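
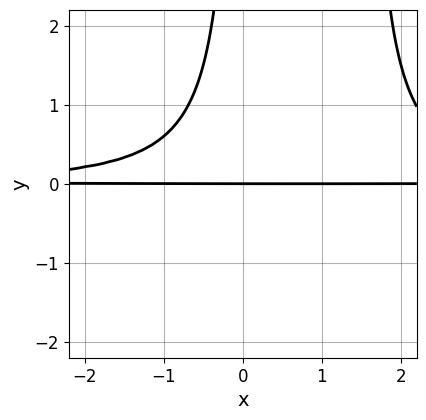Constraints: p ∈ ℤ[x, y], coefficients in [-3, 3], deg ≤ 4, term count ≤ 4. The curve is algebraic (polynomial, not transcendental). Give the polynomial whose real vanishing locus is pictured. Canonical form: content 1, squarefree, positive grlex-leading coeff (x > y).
First, the degree is 4 — a generic line meets the curve in up to 4 points.
Next, checking where it meets the axes: every point of the x-axis in the box is on the curve; it meets the y-axis at y = 0 (among the integer gridlines).
Finally, matching integer coefficients to the picture gives p.

2*x^2*y^2 - 3*x*y^2 - 3*y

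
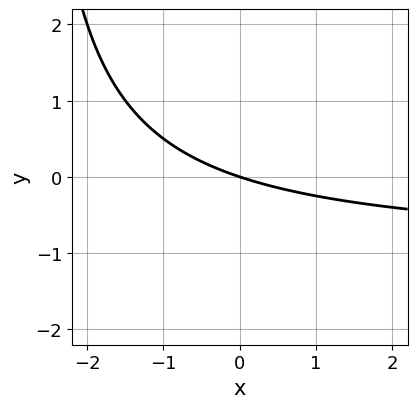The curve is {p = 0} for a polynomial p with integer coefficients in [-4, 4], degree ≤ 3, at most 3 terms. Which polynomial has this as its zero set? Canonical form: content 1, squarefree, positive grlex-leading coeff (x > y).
(a) The degree is 2 — the shape is more complex than any degree-1 curve.
(b) From the visible intercepts: it crosses the y-axis at the gridline y = 0; it meets the x-axis at x = 0 (among the integer gridlines).
(c) Assembling these constraints gives the stated polynomial.

x*y + x + 3*y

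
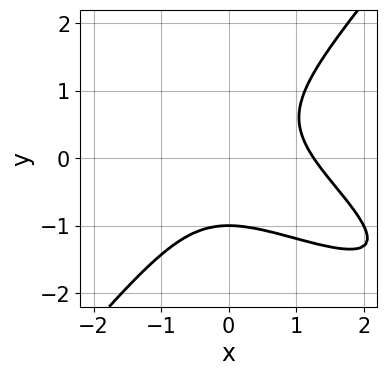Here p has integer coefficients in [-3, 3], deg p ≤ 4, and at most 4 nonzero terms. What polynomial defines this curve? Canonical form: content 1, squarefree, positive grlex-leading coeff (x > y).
x^3 + 2*x^2*y - 2*y^3 - 2

(a) Degree: a generic line meets the curve in up to 3 points, so deg p = 3.
(b) From the axis intercepts and sections: it meets the y-axis at y = -1 (among the integer gridlines).
(c) Matching integer coefficients to the picture gives p.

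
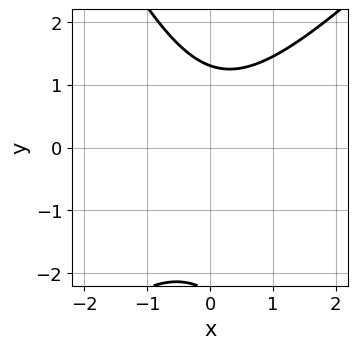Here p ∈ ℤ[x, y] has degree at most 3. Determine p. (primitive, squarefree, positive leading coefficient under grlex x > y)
1. Degree: the shape is more complex than any degree-1 curve, so deg p = 2.
2. Checking where it meets the axes: the curve avoids every integer x-axis point in the box.
3. Fitting integer coefficients to these (and the overall shape) gives p.

2*x^2 - x*y - y^2 - y + 3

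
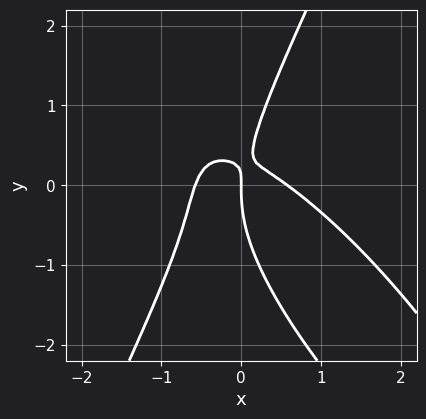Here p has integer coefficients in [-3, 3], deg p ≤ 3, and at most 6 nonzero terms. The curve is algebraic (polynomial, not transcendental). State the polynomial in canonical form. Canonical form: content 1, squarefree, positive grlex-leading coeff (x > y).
1. Degree: the shape is more complex than any degree-2 curve, so deg p = 3.
2. From the axis intercepts and sections: one x-axis crossing is at x = 0; it crosses the y-axis at the gridline y = 0.
3. The integer polynomial consistent with all of this is the stated p.

3*x^3 + 3*x^2*y - y^3 + 3*x*y - x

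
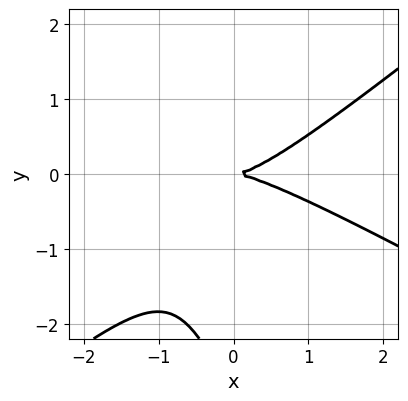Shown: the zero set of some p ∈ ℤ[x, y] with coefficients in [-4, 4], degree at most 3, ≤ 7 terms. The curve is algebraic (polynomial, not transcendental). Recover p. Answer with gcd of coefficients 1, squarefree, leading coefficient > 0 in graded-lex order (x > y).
(a) Degree: no degree-2 curve has this shape, so deg p = 3.
(b) Checking where it meets the axes: it meets the y-axis at y = 0 (among the integer gridlines); it crosses the x-axis at the gridline x = 0.
(c) Together with the visible shape, these determine p as stated.

x^3 + x^2*y - 2*x*y^2 - y^3 - 3*y^2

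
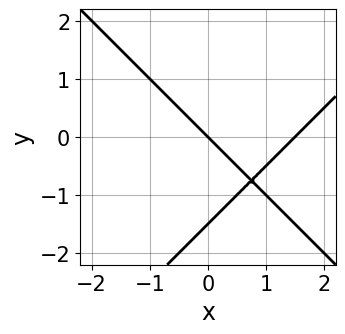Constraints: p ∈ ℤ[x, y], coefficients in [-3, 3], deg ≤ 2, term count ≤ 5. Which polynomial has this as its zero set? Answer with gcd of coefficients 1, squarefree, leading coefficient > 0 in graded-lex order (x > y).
2*x^2 - 2*y^2 - 3*x - 3*y

1. Degree: no degree-1 curve has this shape, so deg p = 2.
2. From the visible intercepts: it meets the y-axis at y = 0 (among the integer gridlines); it crosses the x-axis at the gridline x = 0.
3. Putting this together gives p.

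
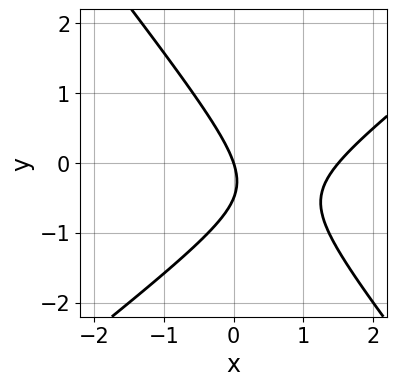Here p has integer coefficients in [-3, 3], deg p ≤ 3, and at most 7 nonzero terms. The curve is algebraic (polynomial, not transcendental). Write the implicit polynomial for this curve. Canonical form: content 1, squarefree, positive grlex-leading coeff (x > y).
(a) deg p = 2. A generic line meets the curve in up to 2 points.
(b) From the axis intercepts and sections: it crosses the x-axis at the gridline x = 0; it crosses the y-axis at the gridline y = 0.
(c) Putting this together gives p.

2*x^2 - x*y - 2*y^2 - 3*x - y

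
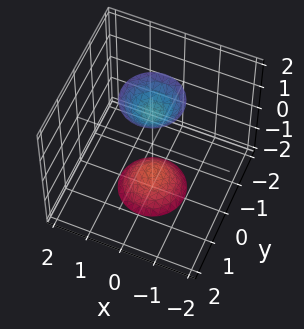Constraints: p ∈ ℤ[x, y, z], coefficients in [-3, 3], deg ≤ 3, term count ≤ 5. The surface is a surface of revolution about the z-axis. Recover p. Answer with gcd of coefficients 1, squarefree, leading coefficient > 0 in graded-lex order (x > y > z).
First, the picture has 2 separate pieces. They look like related sheets of one shape, so recover p as a whole.
Then, the degree is 2 — a generic line meets the surface in up to 2 points.
Then, symmetry: the z-axis is an axis of rotation, so x and y enter only as x² + y².
Next, checking where it meets the axes: the surface avoids every integer x-axis point in the box; it misses every integer gridline on the y-axis; a circular section at z = -2 has radius between 0 and 1.
Finally, these observations pin down the coefficients.

3*x^2 + 3*y^2 - z^2 + 2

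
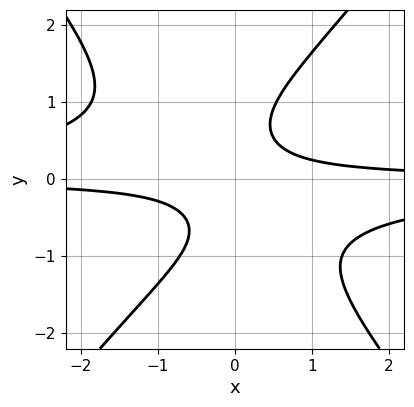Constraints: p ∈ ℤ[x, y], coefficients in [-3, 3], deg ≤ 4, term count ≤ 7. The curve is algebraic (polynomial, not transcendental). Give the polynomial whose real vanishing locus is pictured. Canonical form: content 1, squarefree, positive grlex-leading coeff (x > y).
3*x^2*y^2 - 2*y^4 + x*y^2 + 3*x*y - 1

Degree: the shape is more complex than any degree-3 curve, so deg p = 4.
From the visible intercepts: the curve avoids every integer y-axis point in the box; it misses every integer gridline on the x-axis.
Matching integer coefficients to the picture gives p.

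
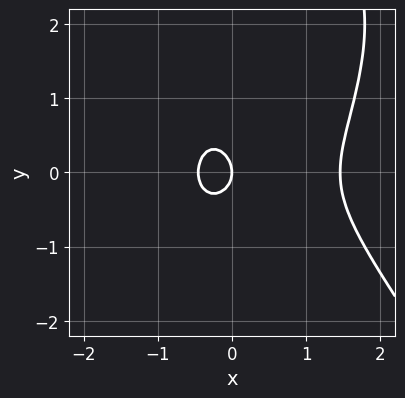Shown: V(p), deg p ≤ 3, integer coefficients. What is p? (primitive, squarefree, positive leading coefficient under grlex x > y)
3*x^3 + y^3 - 3*x^2 - 3*y^2 - 2*x

(a) Degree: no degree-2 curve has this shape, so deg p = 3.
(b) From the axis intercepts and sections: it meets the x-axis at x = 0 (among the integer gridlines); it crosses the y-axis at the gridline y = 0.
(c) Matching integer coefficients to the picture gives p.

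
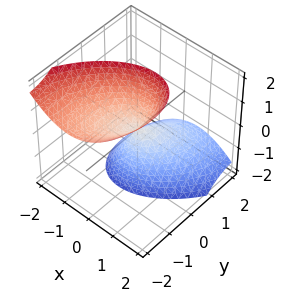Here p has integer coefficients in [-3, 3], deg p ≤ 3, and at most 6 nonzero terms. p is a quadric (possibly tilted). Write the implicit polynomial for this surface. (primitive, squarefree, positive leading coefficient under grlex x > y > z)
3*x^2 - 2*x*y + 2*y^2 + 3*y*z - z^2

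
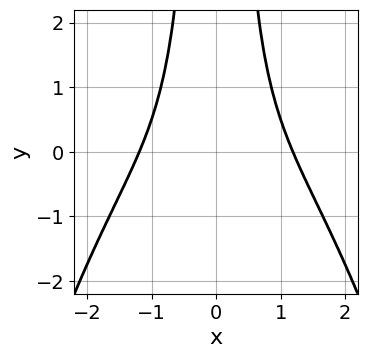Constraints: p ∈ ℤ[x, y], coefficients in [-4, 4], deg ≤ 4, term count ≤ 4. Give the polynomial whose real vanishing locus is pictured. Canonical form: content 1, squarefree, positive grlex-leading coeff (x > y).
1. deg p = 4.
2. Symmetries: mirror symmetry x ↦ −x ⇒ only even powers of x.
3. From the visible intercepts: it misses every integer gridline on the y-axis.
4. Matching integer coefficients to the picture gives p.

x^4 + 2*x^2*y - 2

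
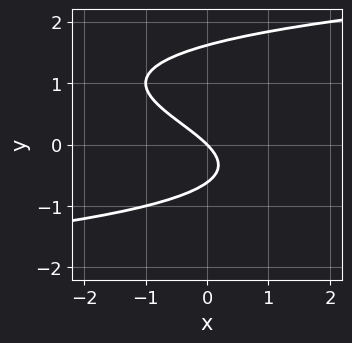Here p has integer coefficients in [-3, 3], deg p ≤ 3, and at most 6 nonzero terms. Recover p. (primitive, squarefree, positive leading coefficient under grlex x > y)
1. The degree is 3 — the shape is more complex than any degree-2 curve.
2. Reading off the gridlines: it meets the y-axis at y = 0 (among the integer gridlines); it meets the x-axis at x = 0 (among the integer gridlines).
3. Assembling these constraints gives the stated polynomial.

y^3 - y^2 - x - y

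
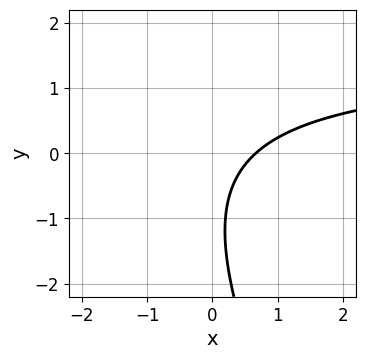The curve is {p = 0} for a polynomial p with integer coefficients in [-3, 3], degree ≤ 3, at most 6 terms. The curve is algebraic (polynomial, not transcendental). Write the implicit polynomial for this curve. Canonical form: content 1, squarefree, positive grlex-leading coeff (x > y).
1. Degree: a generic line meets the curve in up to 2 points, so deg p = 2.
2. From the axis intercepts and sections: the curve avoids every integer y-axis point in the box.
3. Solving for integer coefficients yields p as stated.

2*x*y + y^2 - 3*x + 2*y + 2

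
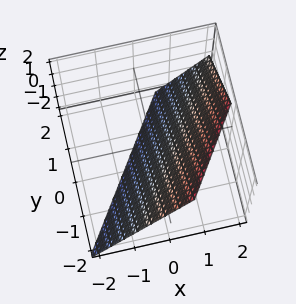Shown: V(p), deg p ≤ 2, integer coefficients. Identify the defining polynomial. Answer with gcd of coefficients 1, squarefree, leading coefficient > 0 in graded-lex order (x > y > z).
3*x - 2*y - 2*z - 2

1. deg p = 1. The surface is flat (a plane).
2. Observable constraints: one z-axis crossing is at z = -1; one y-axis crossing is at y = -1.
3. Matching integer coefficients to the picture gives p.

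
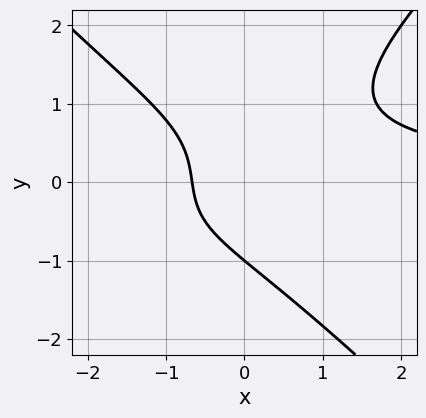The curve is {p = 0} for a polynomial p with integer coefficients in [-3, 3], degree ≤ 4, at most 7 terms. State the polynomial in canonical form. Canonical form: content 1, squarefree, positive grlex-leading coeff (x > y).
2*x^2*y - 2*y^3 + 2*x*y - 3*x - 2

(a) Degree: a generic line meets the curve in up to 3 points, so deg p = 3.
(b) Against the integer gridlines: it meets the y-axis at y = -1 (among the integer gridlines).
(c) Solving for integer coefficients yields p as stated.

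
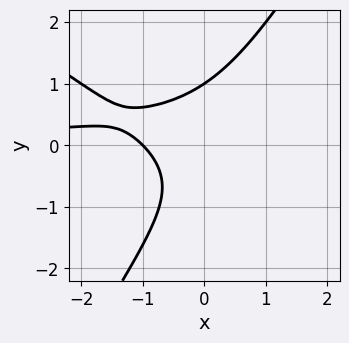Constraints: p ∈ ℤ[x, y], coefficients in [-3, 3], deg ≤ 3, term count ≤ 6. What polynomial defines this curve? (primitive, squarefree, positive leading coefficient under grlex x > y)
x^2*y + x*y^2 - y^3 + x + 1

First, degree: no degree-2 curve has this shape, so deg p = 3.
Then, checking where it meets the axes: it crosses the y-axis at the gridline y = 1; one x-axis crossing is at x = -1.
Finally, matching integer coefficients to the picture gives p.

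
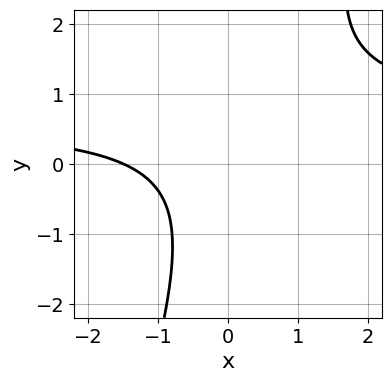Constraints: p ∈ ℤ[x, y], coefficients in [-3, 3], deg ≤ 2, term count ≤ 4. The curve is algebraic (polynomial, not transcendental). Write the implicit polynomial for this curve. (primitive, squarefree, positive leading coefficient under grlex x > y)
First, degree: no degree-1 curve has this shape, so deg p = 2.
Then, reading off the gridlines: no y-intercept at any integer in the box.
Finally, assembling these constraints gives the stated polynomial.

3*x*y - y^2 - 2*x - 3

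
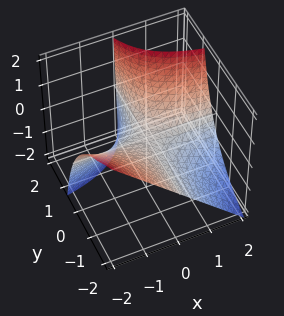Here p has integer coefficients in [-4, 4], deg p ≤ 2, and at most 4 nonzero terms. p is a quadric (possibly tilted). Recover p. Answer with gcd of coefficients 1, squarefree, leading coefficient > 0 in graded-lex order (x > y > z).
The degree is 2 — the shape is more complex than any degree-1 surface.
From the axis intercepts and sections: the visible x-axis segment lies entirely on the surface; every point of the y-axis in the box is on the surface; it crosses the z-axis at the gridline z = 0.
Together with the visible shape, these determine p as stated.

2*x*y + y*z - 2*z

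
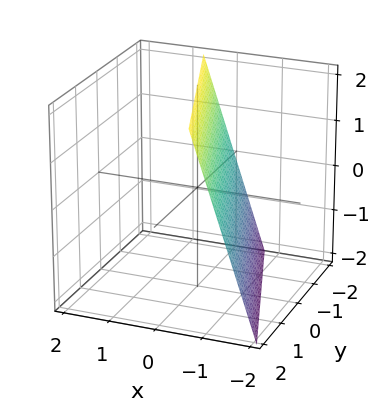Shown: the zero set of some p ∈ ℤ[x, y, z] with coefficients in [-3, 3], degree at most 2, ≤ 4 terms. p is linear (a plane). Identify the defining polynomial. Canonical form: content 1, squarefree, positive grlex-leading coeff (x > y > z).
deg p = 1. The surface is flat (a plane).
From the visible intercepts: it crosses the z-axis at the gridline z = 2; one y-axis crossing is at y = -2.
Assembling these constraints gives the stated polynomial.

3*x + y - z + 2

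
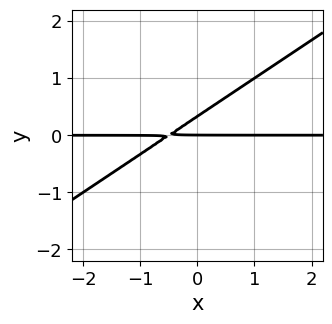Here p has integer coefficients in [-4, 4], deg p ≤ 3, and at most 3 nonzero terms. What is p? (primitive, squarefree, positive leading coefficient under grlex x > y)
2*x*y - 3*y^2 + y

1. deg p = 2.
2. Against the integer gridlines: every point of the x-axis in the box is on the curve; it crosses the y-axis at the gridline y = 0.
3. These observations pin down the coefficients.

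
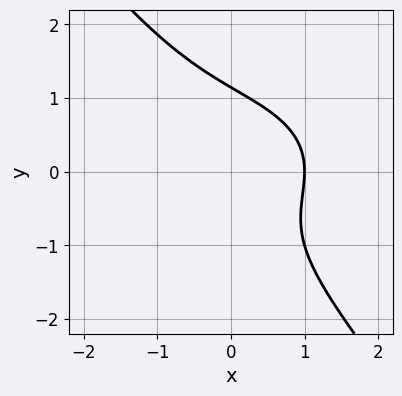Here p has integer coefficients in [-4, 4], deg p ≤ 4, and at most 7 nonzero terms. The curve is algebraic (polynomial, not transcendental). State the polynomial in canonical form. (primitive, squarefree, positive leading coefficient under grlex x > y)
x^3 + 2*x*y^2 + 2*y^3 + 2*x - 3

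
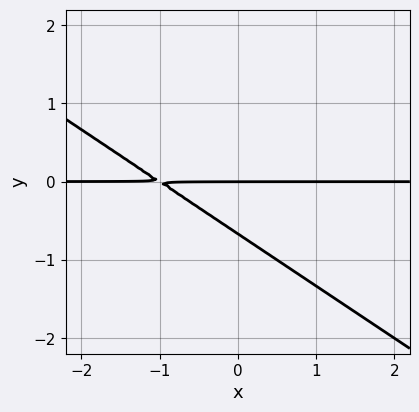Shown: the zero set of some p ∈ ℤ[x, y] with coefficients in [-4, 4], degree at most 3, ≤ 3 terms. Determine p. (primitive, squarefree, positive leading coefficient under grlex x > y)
First, the degree is 2 — no degree-1 curve has this shape.
Then, from the axis intercepts and sections: the visible x-axis segment lies entirely on the curve; it meets the y-axis at y = 0 (among the integer gridlines).
Finally, matching integer coefficients to the picture gives p.

2*x*y + 3*y^2 + 2*y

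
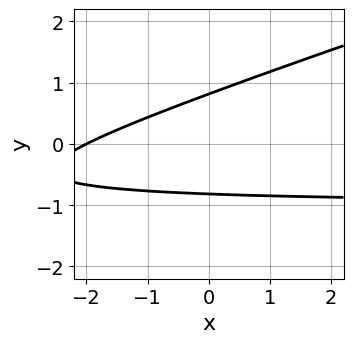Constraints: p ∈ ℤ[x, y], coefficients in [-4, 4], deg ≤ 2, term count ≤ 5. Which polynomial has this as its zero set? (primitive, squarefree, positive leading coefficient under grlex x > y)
x*y - 3*y^2 + x + 2

(a) The degree is 2 — a generic line meets the curve in up to 2 points.
(b) Checking where it meets the axes: it meets the x-axis at x = -2 (among the integer gridlines).
(c) These observations pin down the coefficients.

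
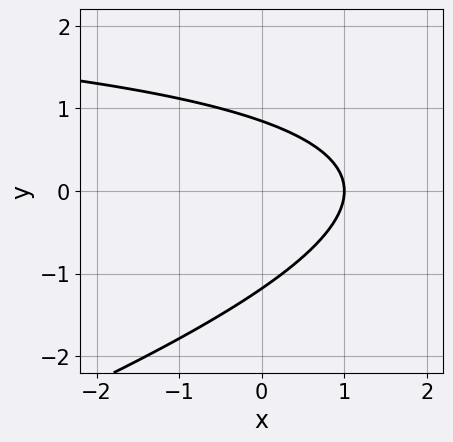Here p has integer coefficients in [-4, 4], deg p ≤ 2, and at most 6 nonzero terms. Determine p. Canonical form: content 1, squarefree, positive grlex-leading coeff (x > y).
x*y - 3*y^2 - 3*x - y + 3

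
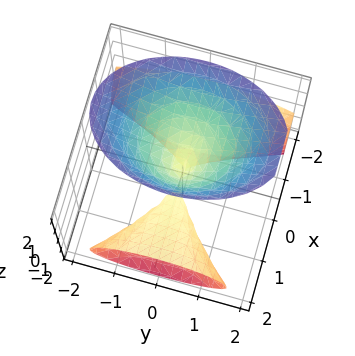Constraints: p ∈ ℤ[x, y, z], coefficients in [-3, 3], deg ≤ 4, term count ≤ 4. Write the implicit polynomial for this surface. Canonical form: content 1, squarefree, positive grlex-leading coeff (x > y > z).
(a) I count 3 distinct pieces. Treating them together as one polynomial.
(b) Degree: no degree-2 surface has this shape, so deg p = 3.
(c) From the axis intercepts and sections: every point of the x-axis in the box is on the surface; one y-axis crossing is at y = 0; one z-axis crossing is at z = 0.
(d) Putting this together gives p.

2*x^2*z + x*z^2 - z^3 + 2*y^2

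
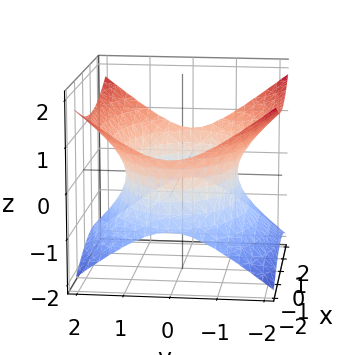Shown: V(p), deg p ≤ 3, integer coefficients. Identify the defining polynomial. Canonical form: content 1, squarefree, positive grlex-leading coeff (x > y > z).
x^2 + 2*y^2 - 3*z^2 - 3

First, degree: one connected sheet with a waist; a quadric, so deg p = 2.
Then, symmetries: mirror symmetry x ↦ −x ⇒ only even powers of x; it's symmetric under y → −y, forcing even powers of y; mirror symmetry z ↦ −z ⇒ only even powers of z.
Then, from the visible intercepts: the surface avoids every integer z-axis point in the box.
Finally, matching integer coefficients to the picture gives p.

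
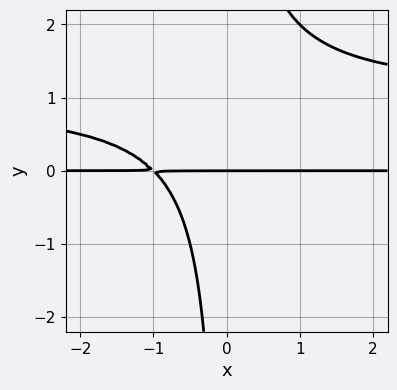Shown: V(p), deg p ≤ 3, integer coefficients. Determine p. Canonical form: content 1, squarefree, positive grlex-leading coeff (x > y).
1. The degree is 3 — the shape is more complex than any degree-2 curve.
2. Observable constraints: every point of the x-axis in the box is on the curve; it crosses the y-axis at the gridline y = 0.
3. Fitting integer coefficients to these (and the overall shape) gives p.

x*y^2 - x*y - y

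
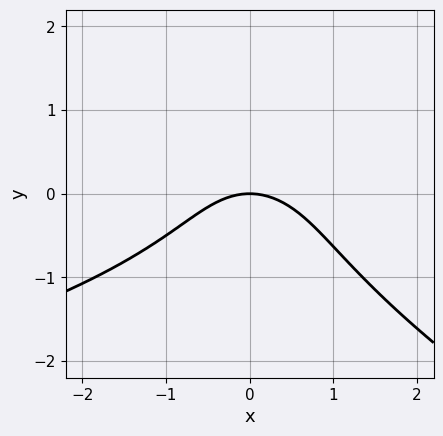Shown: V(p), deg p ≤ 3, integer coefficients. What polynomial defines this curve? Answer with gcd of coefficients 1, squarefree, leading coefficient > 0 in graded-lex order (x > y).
(a) deg p = 3.
(b) From the axis intercepts and sections: it crosses the y-axis at the gridline y = 0; it crosses the x-axis at the gridline x = 0.
(c) Matching integer coefficients to the picture gives p.

x*y^2 + 2*y^3 + 2*x^2 + 3*y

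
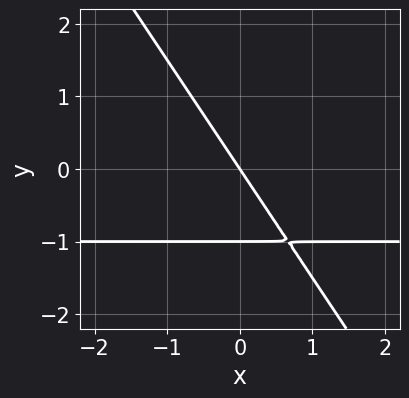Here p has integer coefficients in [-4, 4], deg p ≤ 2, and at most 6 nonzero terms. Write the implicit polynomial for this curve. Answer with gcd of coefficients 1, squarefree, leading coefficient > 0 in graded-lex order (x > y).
1. Degree: the shape is more complex than any degree-1 curve, so deg p = 2.
2. Reading off the gridlines: one x-axis crossing is at x = 0; among the integer gridlines, it crosses the y-axis at y ∈ {-1, 0}.
3. Matching integer coefficients to the picture gives p.

3*x*y + 2*y^2 + 3*x + 2*y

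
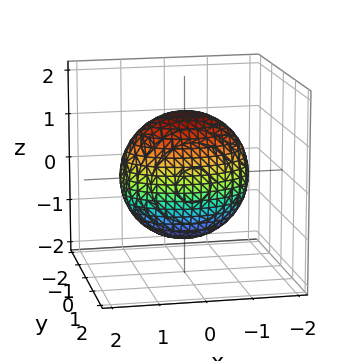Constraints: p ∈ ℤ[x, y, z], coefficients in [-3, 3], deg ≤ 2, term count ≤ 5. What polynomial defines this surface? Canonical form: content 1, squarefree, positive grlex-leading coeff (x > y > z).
x^2 + 2*y^2 + z^2 - 2

1. The degree is 2 — a closed, bounded, convex surface; a quadric.
2. Symmetries: it's symmetric under x → −x, forcing even powers of x; mirror symmetry z ↦ −z ⇒ only even powers of z; the y ↦ −y reflection is a symmetry, so y appears only in even powers.
3. From the visible intercepts: among the integer gridlines, it crosses the y-axis at y ∈ {-1, 1}.
4. The integer polynomial consistent with all of this is the stated p.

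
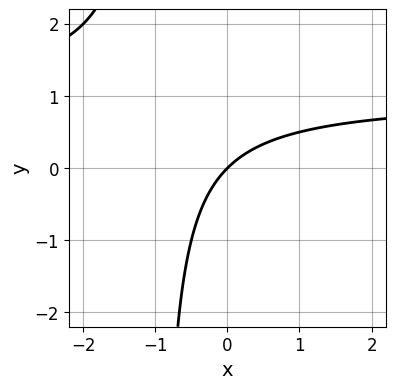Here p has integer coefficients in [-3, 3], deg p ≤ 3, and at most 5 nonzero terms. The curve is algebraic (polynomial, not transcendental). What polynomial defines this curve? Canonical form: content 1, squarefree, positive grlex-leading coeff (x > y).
First, deg p = 2. No degree-1 curve has this shape.
Then, from the axis intercepts and sections: one x-axis crossing is at x = 0; one y-axis crossing is at y = 0.
Finally, putting this together gives p.

x*y - x + y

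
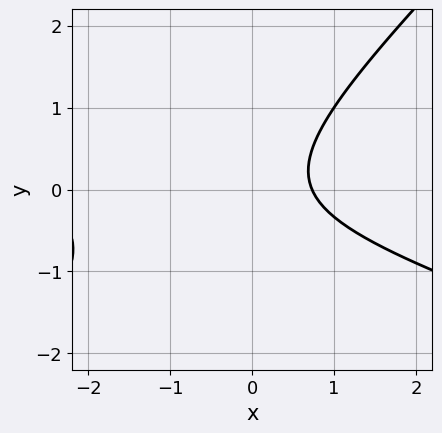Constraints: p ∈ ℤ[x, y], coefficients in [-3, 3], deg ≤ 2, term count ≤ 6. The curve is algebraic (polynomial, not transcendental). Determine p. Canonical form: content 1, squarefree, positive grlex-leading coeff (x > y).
First, the degree is 2 — no degree-1 curve has this shape.
Then, reading off the gridlines: no y-intercept at any integer in the box.
Finally, together with the visible shape, these determine p as stated.

x^2 + 2*x*y - 3*y^2 + 2*x - 2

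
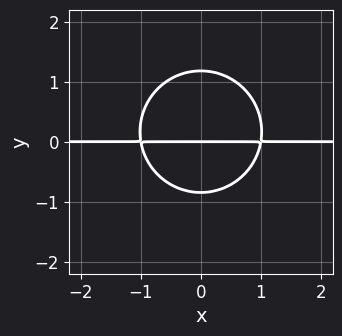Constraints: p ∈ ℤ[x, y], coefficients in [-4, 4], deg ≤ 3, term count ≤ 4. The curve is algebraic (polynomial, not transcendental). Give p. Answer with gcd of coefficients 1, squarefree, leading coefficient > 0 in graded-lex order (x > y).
3*x^2*y + 3*y^3 - y^2 - 3*y

deg p = 3.
Symmetries: it's symmetric under x → −x, forcing even powers of x.
Reading off the gridlines: every point of the x-axis in the box is on the curve; it crosses the y-axis at the gridline y = 0.
Assembling these constraints gives the stated polynomial.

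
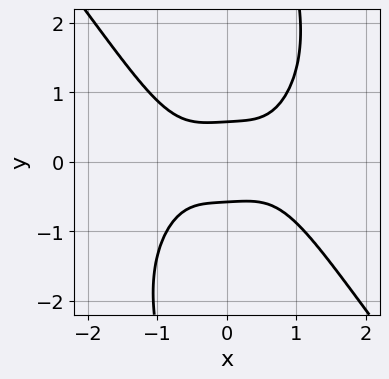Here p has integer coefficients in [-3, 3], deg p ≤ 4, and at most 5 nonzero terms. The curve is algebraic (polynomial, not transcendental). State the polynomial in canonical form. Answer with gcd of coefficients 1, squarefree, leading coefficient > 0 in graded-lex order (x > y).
First, degree: a generic line meets the curve in up to 4 points, so deg p = 4.
Then, from the visible intercepts: the curve avoids every integer x-axis point in the box.
Finally, fitting integer coefficients to these (and the overall shape) gives p.

2*x^4 + x*y^3 - 3*y^2 + 1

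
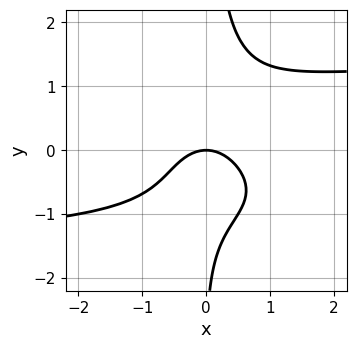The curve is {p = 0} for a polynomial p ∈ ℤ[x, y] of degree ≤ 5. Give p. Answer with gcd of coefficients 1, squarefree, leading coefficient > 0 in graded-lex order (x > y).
Degree: the shape is more complex than any degree-3 curve, so deg p = 4.
From the visible intercepts: it meets the x-axis at x = 0 (among the integer gridlines); it crosses the y-axis at the gridline y = 0.
Fitting integer coefficients to these (and the overall shape) gives p.

x^2*y^2 + 3*x*y^3 - 3*x^2 - y^2 - 3*y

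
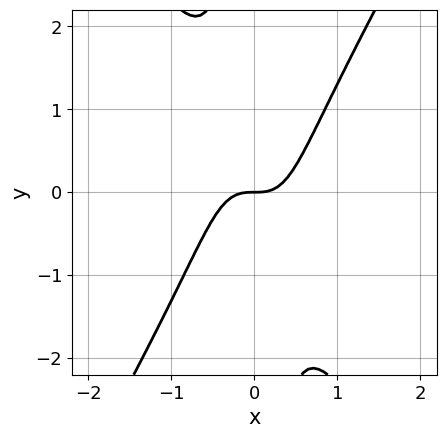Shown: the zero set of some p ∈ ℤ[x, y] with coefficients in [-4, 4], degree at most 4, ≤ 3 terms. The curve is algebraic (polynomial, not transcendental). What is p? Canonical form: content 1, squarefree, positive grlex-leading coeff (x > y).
3*x^3 - x*y^2 - y

(a) The degree is 3 — a generic line meets the curve in up to 3 points.
(b) From the axis intercepts and sections: it meets the y-axis at y = 0 (among the integer gridlines); one x-axis crossing is at x = 0.
(c) Assembling these constraints gives the stated polynomial.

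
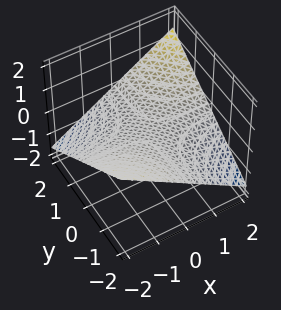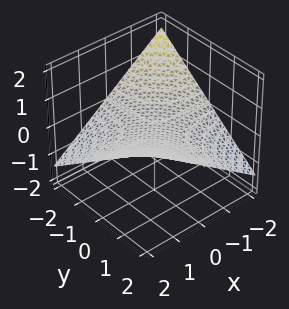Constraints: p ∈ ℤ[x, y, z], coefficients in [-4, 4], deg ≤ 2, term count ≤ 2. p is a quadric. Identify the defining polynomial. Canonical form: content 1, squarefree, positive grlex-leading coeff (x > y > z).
(a) The degree is 2 — a saddle surface; a quadric.
(b) Against the integer gridlines: one z-axis crossing is at z = 0; the visible y-axis segment lies entirely on the surface.
(c) Matching integer coefficients to the picture gives p. Check: (1, 0, 0) on the x-axis lies on the surface, and p(1, 0, 0) = 0. ✓

x*y - 3*z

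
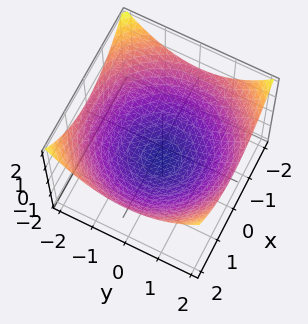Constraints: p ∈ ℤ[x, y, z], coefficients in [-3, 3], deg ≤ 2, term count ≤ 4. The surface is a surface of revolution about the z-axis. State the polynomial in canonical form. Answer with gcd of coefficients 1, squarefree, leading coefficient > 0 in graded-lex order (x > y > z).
1. deg p = 2.
2. Symmetry: the surface is invariant under rotation about z: p = q(x² + y², z).
3. From the visible intercepts: a circular section at z = 0 has radius between 1 and 2; it crosses the z-axis at the gridline z = -1.
4. Solving for integer coefficients yields p as stated.

x^2 + y^2 - 3*z - 3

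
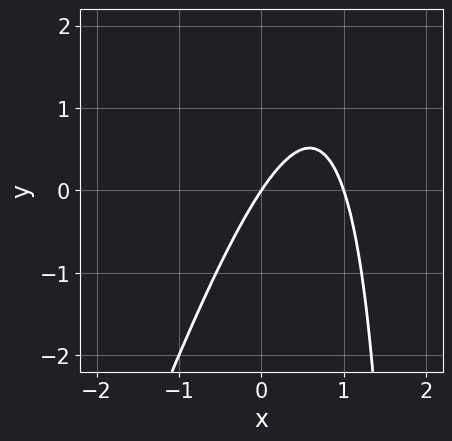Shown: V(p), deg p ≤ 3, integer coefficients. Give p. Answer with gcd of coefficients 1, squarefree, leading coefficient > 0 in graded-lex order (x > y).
3*x^2 - x*y - 3*x + 2*y

1. The degree is 2 — a generic line meets the curve in up to 2 points.
2. From the visible intercepts: the x-axis gridline crossings are at x ∈ {0, 1}; it crosses the y-axis at the gridline y = 0.
3. Solving for integer coefficients yields p as stated.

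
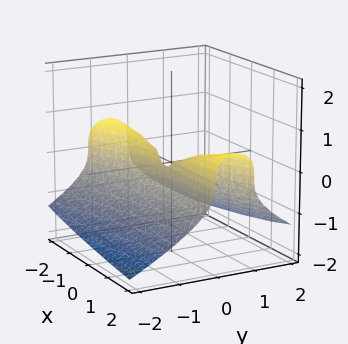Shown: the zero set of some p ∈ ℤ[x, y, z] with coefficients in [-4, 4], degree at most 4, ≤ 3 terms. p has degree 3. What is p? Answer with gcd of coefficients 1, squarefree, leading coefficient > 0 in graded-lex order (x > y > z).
2*z^3 - x*y + 2*y^2

First, deg p = 3. No degree-2 surface has this shape.
Next, reading off the gridlines: it crosses the z-axis at the gridline z = 0; it crosses the y-axis at the gridline y = 0.
Finally, the integer polynomial consistent with all of this is the stated p. Check: (-1, 0, 0) on the x-axis lies on the surface, and p(-1, 0, 0) = 0. ✓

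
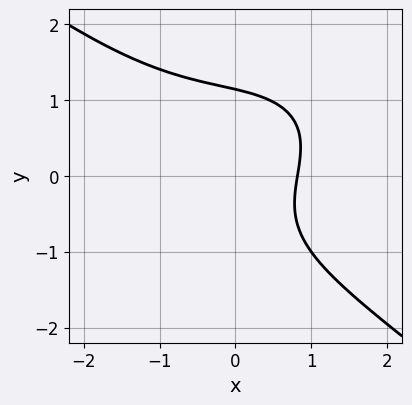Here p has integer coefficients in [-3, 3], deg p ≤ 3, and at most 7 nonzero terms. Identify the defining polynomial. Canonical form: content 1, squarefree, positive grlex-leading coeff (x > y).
x^3 + 2*y^3 - x*y + 3*x - 3

(a) deg p = 3. The shape is more complex than any degree-2 curve.
(b) Matching integer coefficients to the picture gives p.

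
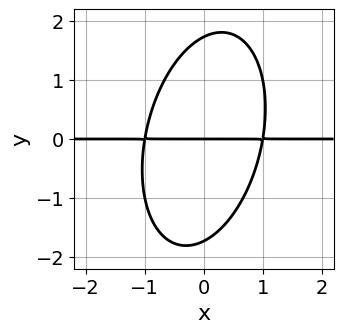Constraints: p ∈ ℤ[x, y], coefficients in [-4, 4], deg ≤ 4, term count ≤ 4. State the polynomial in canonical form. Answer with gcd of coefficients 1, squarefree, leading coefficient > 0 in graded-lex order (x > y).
3*x^2*y - x*y^2 + y^3 - 3*y

1. deg p = 3. The shape is more complex than any degree-2 curve.
2. Observable constraints: one y-axis crossing is at y = 0; the visible x-axis segment lies entirely on the curve.
3. These observations pin down the coefficients.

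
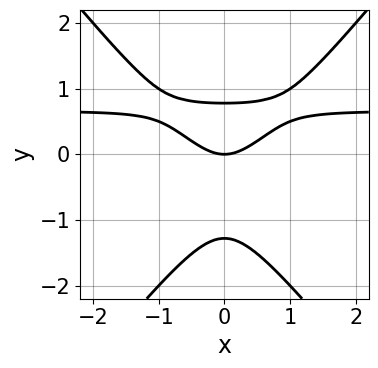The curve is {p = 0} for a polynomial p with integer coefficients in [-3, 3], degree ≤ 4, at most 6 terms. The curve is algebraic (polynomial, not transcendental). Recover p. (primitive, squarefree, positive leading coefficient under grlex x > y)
(a) The degree is 3 — no degree-2 curve has this shape.
(b) Symmetries: mirror symmetry x ↦ −x ⇒ only even powers of x.
(c) From the visible intercepts: it crosses the x-axis at the gridline x = 0; one y-axis crossing is at y = 0.
(d) Together with the visible shape, these determine p as stated.

3*x^2*y - 2*y^3 - 2*x^2 - y^2 + 2*y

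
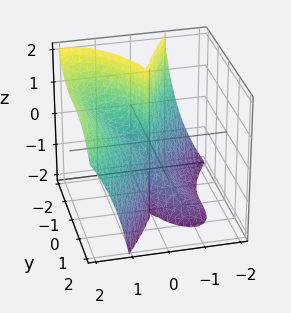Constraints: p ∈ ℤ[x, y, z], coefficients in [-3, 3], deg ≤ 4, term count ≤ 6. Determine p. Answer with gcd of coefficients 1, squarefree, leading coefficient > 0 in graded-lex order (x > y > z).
(a) Degree: the shape is more complex than any degree-2 surface, so deg p = 3.
(b) Observable constraints: the visible z-axis segment lies entirely on the surface; one x-axis crossing is at x = 0; it meets the y-axis at y = 0 (among the integer gridlines).
(c) These observations pin down the coefficients.

3*x^3 - 3*x^2*z - y^3 - 2*x^2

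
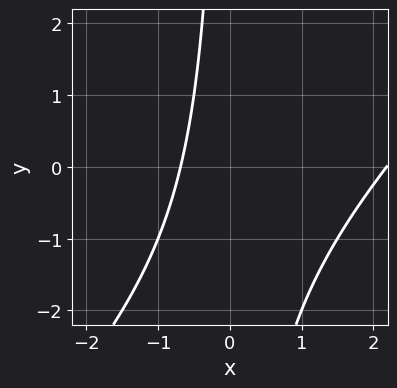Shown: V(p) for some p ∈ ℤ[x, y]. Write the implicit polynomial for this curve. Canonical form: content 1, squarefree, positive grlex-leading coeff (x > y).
2*x^2 - 2*x*y - 3*x - 3

1. deg p = 2.
2. From the axis intercepts and sections: the curve avoids every integer y-axis point in the box.
3. Fitting integer coefficients to these (and the overall shape) gives p.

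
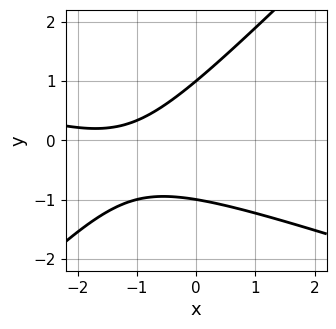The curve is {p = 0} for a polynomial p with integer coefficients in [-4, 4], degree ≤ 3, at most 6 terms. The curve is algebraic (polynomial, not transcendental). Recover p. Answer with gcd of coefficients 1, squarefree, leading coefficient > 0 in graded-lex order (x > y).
x^2 + 2*x*y - 3*y^2 + 3*x + 3

Degree: no degree-1 curve has this shape, so deg p = 2.
From the axis intercepts and sections: the y-axis gridline crossings are at y ∈ {-1, 1}; no x-intercept at any integer in the box.
Matching integer coefficients to the picture gives p.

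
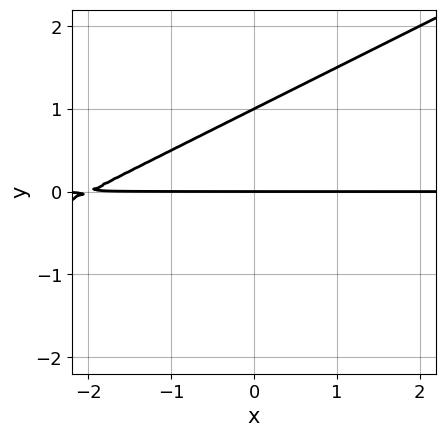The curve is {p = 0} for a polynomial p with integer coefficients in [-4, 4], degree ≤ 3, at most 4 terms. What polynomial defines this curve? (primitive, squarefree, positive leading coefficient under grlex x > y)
First, the degree is 2 — the shape is more complex than any degree-1 curve.
Next, checking where it meets the axes: every point of the x-axis in the box is on the curve; the y-axis gridline crossings are at y ∈ {0, 1}.
Finally, fitting integer coefficients to these (and the overall shape) gives p.

x*y - 2*y^2 + 2*y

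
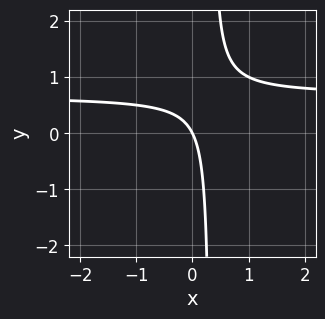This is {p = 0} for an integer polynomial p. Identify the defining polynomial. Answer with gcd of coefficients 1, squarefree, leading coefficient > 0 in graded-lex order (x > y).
First, deg p = 2. The shape is more complex than any degree-1 curve.
Next, observable constraints: it meets the y-axis at y = 0 (among the integer gridlines); it meets the x-axis at x = 0 (among the integer gridlines).
Finally, putting this together gives p.

3*x*y - 2*x - y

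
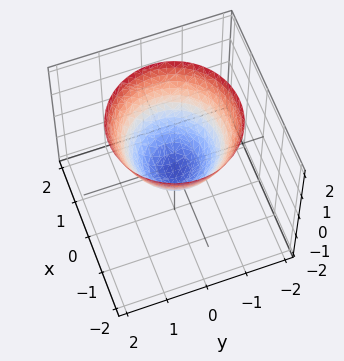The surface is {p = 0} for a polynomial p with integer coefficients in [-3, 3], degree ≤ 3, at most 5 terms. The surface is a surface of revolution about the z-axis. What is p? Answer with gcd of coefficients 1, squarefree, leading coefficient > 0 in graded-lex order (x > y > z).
1. Degree: the shape is more complex than any degree-1 surface, so deg p = 2.
2. By symmetry, the z-axis is an axis of rotation, so x and y enter only as x² + y².
3. From the axis intercepts and sections: a circular section at z = 0 has radius between 0 and 1.
4. Together with the visible shape, these determine p as stated.

3*x^2 + 3*y^2 - 3*z - 1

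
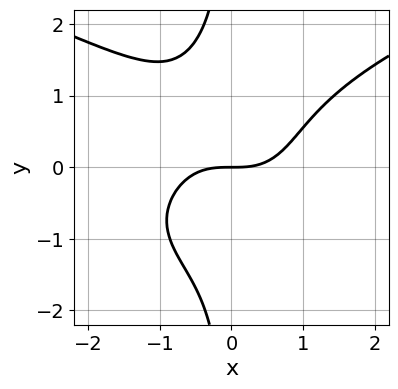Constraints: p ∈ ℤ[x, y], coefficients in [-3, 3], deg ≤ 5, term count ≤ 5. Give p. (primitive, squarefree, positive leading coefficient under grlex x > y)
1. deg p = 4. The shape is more complex than any degree-3 curve.
2. From the visible intercepts: it crosses the y-axis at the gridline y = 0; one x-axis crossing is at x = 0.
3. These observations pin down the coefficients.

2*x*y^3 - 2*x^3 + 3*y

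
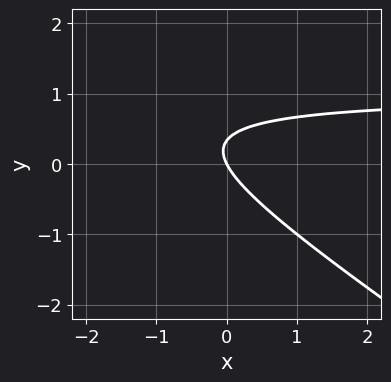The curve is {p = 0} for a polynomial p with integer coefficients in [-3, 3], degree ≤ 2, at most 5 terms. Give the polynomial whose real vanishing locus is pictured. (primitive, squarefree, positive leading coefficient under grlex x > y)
(a) The degree is 2 — a generic line meets the curve in up to 2 points.
(b) From the axis intercepts and sections: one x-axis crossing is at x = 0; one y-axis crossing is at y = 0.
(c) Together with the visible shape, these determine p as stated.

2*x*y + 3*y^2 - 2*x - y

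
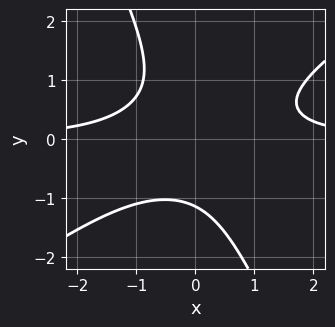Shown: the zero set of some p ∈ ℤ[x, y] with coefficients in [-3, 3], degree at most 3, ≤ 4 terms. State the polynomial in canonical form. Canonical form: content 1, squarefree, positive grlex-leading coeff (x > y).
The degree is 3 — no degree-2 curve has this shape.
Checking where it meets the axes: no x-intercept at any integer in the box.
Together with the visible shape, these determine p as stated.

3*x^2*y - 3*x*y^2 - 2*y^3 - 3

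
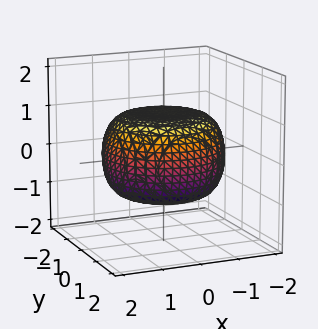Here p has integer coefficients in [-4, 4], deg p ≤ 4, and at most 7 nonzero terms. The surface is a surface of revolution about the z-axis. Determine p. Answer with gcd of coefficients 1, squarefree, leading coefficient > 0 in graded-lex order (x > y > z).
x^4 + 2*x^2*y^2 + y^4 - x^2 - y^2 + 3*z^2 - 3

First, deg p = 4. A generic line meets the surface in up to 4 points.
Then, symmetries: rotational symmetry about the z-axis ⇒ p depends on x, y only through x² + y².
Then, from the axis intercepts and sections: a circular section at z = -1 has radius exactly 1; among the integer gridlines, it crosses the z-axis at z ∈ {-1, 1}.
Finally, the integer polynomial consistent with all of this is the stated p.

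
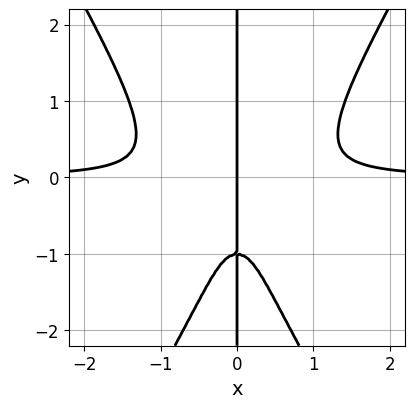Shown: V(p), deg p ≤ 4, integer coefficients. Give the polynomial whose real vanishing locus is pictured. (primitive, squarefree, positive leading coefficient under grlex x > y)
3*x^3*y - x*y^3 - 2*x*y^2 - 2*x*y - x

The degree is 4 — a generic line meets the curve in up to 4 points.
From the axis intercepts and sections: it crosses the x-axis at the gridline x = 0; the visible y-axis segment lies entirely on the curve.
Matching integer coefficients to the picture gives p.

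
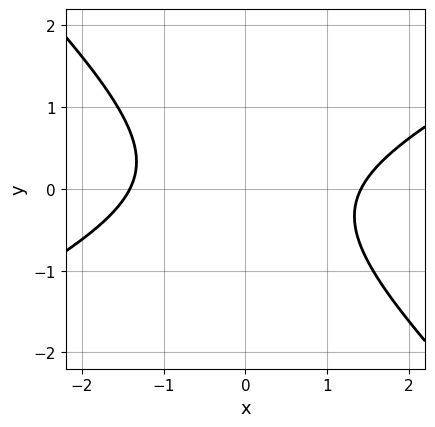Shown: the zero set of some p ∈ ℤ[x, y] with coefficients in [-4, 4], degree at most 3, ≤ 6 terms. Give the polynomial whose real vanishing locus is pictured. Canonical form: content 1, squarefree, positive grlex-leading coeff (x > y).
x^2 - x*y - 2*y^2 - 2

(a) Degree: no degree-1 curve has this shape, so deg p = 2.
(b) Checking where it meets the axes: it misses every integer gridline on the y-axis.
(c) The integer polynomial consistent with all of this is the stated p.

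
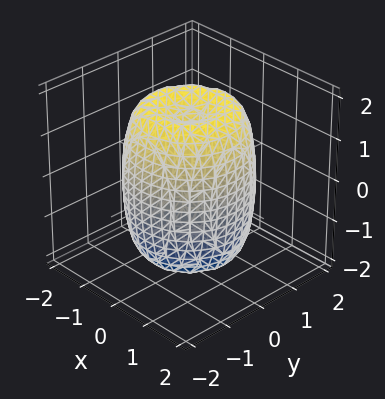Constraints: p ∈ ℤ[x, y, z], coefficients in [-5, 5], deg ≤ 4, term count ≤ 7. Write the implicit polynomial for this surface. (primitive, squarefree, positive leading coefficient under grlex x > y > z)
2*x^4 + 4*x^2*y^2 + 2*y^4 - 3*x^2 - 3*y^2 + z^2 - 2

(a) Degree: a generic line meets the surface in up to 4 points, so deg p = 4.
(b) Symmetry: every cross-section ⟂ z is a circle, so x, y appear only via x² + y².
(c) Against the integer gridlines: a circular section at z = 0 has radius between 1 and 2.
(d) These observations pin down the coefficients.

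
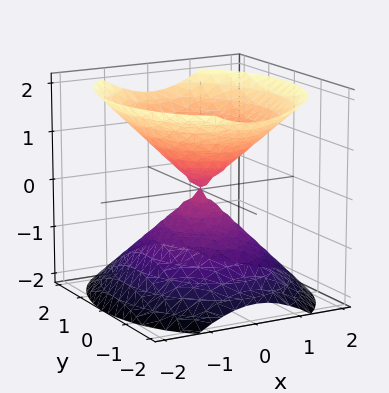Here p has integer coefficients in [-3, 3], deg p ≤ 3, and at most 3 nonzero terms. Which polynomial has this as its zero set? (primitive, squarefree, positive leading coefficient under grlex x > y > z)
1. The picture has 2 separate pieces. Treating them together as one polynomial.
2. deg p = 2. A double cone through the origin; a quadric.
3. Symmetries: it's symmetric under y → −y, forcing even powers of y; mirror symmetry z ↦ −z ⇒ only even powers of z; the x ↦ −x reflection is a symmetry, so x appears only in even powers.
4. Observable constraints: it crosses the y-axis at the gridline y = 0; one z-axis crossing is at z = 0; it meets the x-axis at x = 0 (among the integer gridlines).
5. Solving for integer coefficients yields p as stated.

3*x^2 + 2*y^2 - 3*z^2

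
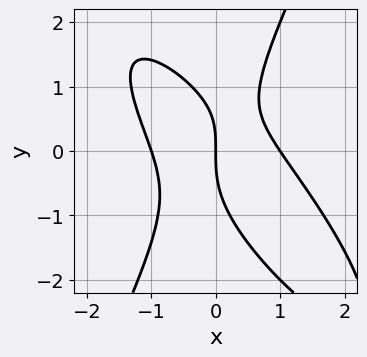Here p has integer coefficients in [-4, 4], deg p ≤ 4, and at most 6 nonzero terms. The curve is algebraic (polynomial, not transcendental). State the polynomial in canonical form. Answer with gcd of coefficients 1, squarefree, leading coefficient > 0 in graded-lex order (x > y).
3*x^3 + 3*x^2*y - y^3 + x*y - 3*x

First, degree: no degree-2 curve has this shape, so deg p = 3.
Next, checking where it meets the axes: the x-axis gridline crossings are at x ∈ {-1, 0, 1}; it meets the y-axis at y = 0 (among the integer gridlines).
Finally, these observations pin down the coefficients.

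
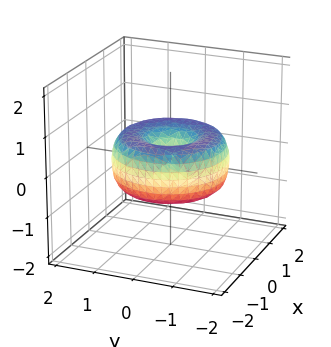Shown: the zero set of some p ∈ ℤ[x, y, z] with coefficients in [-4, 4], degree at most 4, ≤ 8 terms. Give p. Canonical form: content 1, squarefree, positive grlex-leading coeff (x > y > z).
x^4 + 2*x^2*y^2 + y^4 - 2*x^2 - 2*y^2 + 2*z^2

deg p = 4.
Symmetry: every cross-section ⟂ z is a circle, so x, y appear only via x² + y².
Observable constraints: a circular section at z = 0 has radius between 1 and 2; it meets the x-axis at x = 0 (among the integer gridlines); it meets the z-axis at z = 0 (among the integer gridlines); one y-axis crossing is at y = 0.
Together with the visible shape, these determine p as stated.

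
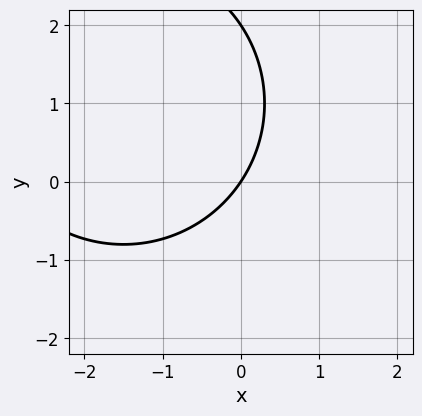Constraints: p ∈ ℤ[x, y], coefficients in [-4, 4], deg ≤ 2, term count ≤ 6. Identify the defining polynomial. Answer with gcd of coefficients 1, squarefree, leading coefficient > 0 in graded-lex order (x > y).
Degree: a generic line meets the curve in up to 2 points, so deg p = 2.
From the visible intercepts: the y-axis gridline crossings are at y ∈ {0, 2}; it meets the x-axis at x = 0 (among the integer gridlines).
Matching integer coefficients to the picture gives p.

x^2 + y^2 + 3*x - 2*y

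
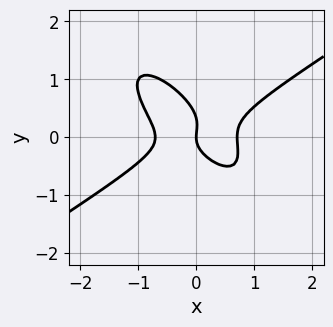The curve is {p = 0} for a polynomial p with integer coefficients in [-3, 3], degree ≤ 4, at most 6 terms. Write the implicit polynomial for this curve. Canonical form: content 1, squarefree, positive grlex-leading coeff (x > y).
2*x^3 - 3*x*y^2 - 3*y^3 + y^2 - x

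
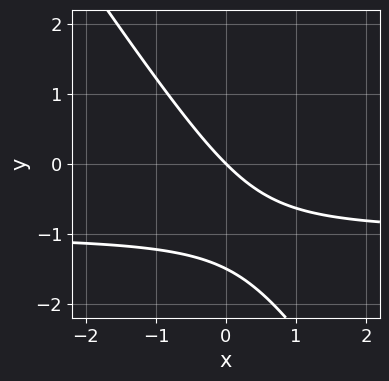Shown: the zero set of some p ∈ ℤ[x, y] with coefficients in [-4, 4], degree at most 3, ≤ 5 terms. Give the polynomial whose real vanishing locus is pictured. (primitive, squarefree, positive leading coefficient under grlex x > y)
The degree is 2 — the shape is more complex than any degree-1 curve.
Observable constraints: one y-axis crossing is at y = 0; one x-axis crossing is at x = 0.
Fitting integer coefficients to these (and the overall shape) gives p.

3*x*y + 2*y^2 + 3*x + 3*y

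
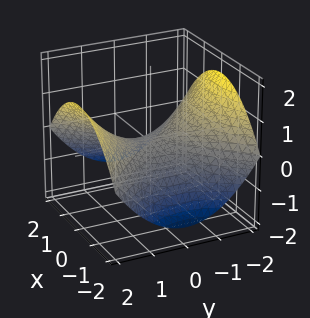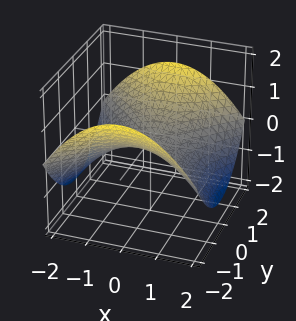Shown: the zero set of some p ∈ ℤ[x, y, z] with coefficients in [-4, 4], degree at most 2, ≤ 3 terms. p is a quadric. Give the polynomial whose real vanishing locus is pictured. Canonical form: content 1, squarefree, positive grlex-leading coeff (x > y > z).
x^2 - y^2 + 3*z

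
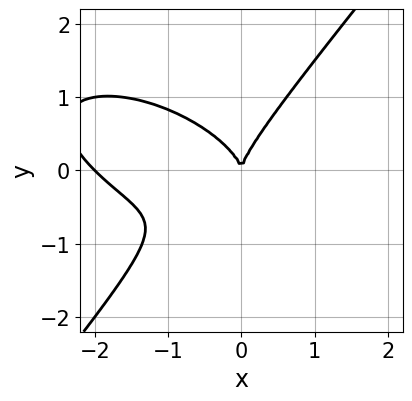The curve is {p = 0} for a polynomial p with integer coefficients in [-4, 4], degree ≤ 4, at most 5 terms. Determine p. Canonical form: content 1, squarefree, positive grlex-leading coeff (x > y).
x^3 + x^2*y + x*y^2 - 2*y^3 + 2*x^2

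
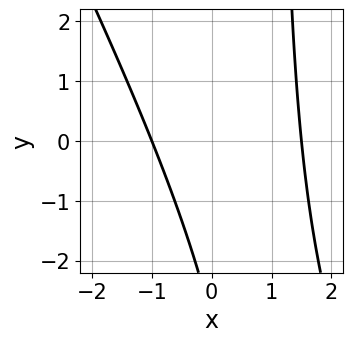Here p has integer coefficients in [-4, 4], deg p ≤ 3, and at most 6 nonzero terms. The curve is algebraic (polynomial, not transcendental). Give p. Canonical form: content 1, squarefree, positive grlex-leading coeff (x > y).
2*x^2 + x*y - x - y - 3

The degree is 2 — no degree-1 curve has this shape.
Against the integer gridlines: it misses every integer gridline on the y-axis; it crosses the x-axis at the gridline x = -1.
Fitting integer coefficients to these (and the overall shape) gives p.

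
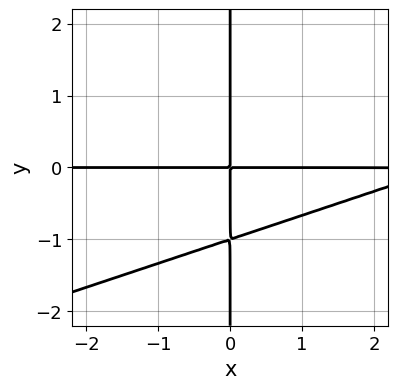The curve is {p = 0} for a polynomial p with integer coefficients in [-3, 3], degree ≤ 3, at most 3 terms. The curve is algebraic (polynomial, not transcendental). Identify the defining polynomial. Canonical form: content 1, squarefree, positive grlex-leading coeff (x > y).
x^2*y - 3*x*y^2 - 3*x*y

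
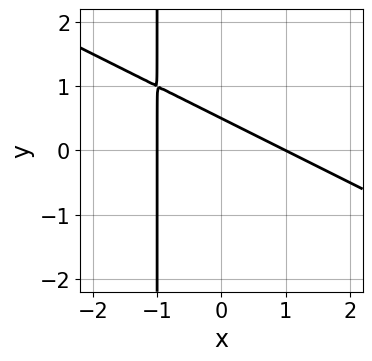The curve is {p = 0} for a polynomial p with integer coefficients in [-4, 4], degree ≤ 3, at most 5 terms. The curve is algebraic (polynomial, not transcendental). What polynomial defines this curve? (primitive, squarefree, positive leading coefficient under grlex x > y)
x^2 + 2*x*y + 2*y - 1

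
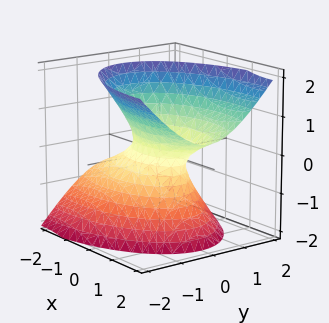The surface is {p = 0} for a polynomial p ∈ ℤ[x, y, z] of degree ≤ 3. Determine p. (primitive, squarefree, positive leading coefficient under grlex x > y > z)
(a) The degree is 2 — a generic line meets the surface in up to 2 points.
(b) Observable constraints: the surface avoids every integer z-axis point in the box; the x-axis gridline crossings are at x ∈ {-1, 1}.
(c) Fitting integer coefficients to these (and the overall shape) gives p.

x^2 - 2*x*z + 3*y^2 - 2*z^2 - 1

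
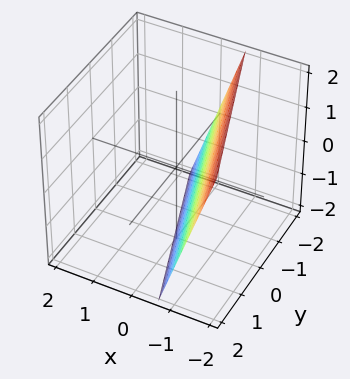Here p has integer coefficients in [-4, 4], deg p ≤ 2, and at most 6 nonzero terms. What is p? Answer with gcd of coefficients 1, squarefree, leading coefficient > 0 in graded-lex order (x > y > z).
3*x + y + z + 2

(a) The degree is 1 — every cross-section is a straight line — this is a plane.
(b) From the visible intercepts: it crosses the y-axis at the gridline y = -2; one z-axis crossing is at z = -2.
(c) These observations pin down the coefficients.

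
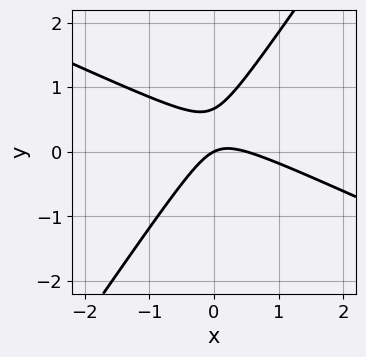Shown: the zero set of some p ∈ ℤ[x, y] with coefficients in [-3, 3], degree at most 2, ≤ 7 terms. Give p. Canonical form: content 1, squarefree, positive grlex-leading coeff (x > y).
First, the degree is 2 — no degree-1 curve has this shape.
Next, observable constraints: one x-axis crossing is at x = 0; it crosses the y-axis at the gridline y = 0.
Finally, solving for integer coefficients yields p as stated.

2*x^2 + 3*x*y - 3*y^2 - x + 2*y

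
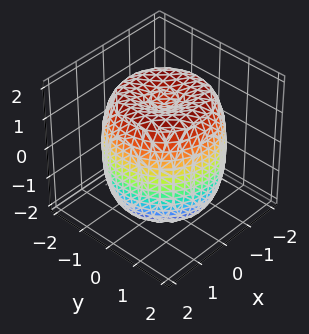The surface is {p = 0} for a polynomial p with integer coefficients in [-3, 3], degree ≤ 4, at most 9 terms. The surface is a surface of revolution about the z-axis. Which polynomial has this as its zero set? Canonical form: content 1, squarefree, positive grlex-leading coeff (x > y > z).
deg p = 4. No degree-3 surface has this shape.
Symmetry: the surface is invariant under rotation about z: p = q(x² + y², z).
From the axis intercepts and sections: a circular section at z = 1 has radius between 1 and 2.
Together with the visible shape, these determine p as stated.

x^4 + 2*x^2*y^2 + y^4 - 2*x^2 - 2*y^2 + z^2 - 2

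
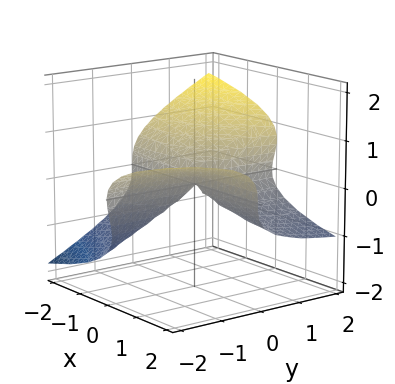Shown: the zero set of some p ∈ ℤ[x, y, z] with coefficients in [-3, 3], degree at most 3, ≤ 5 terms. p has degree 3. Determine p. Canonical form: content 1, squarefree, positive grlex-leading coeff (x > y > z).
First, degree: the shape is more complex than any degree-2 surface, so deg p = 3.
Next, observable constraints: the visible x-axis segment lies entirely on the surface; it meets the z-axis at z = 0 (among the integer gridlines); the visible y-axis segment lies entirely on the surface.
Finally, the integer polynomial consistent with all of this is the stated p.

y*z^2 - 2*z^3 - x*y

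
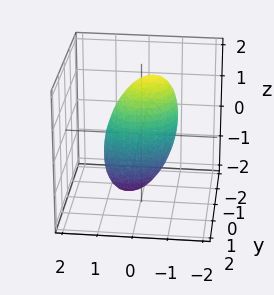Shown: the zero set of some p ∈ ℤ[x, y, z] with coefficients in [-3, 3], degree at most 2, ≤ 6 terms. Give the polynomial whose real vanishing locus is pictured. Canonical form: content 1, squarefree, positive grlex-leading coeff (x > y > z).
First, deg p = 2. No degree-1 surface has this shape.
Next, from the axis intercepts and sections: among the integer gridlines, it crosses the y-axis at y ∈ {-1, 1}; among the integer gridlines, it crosses the x-axis at x ∈ {-1, 1}.
Finally, the integer polynomial consistent with all of this is the stated p.

3*x^2 - x*y + x*z + 3*y^2 + z^2 - 3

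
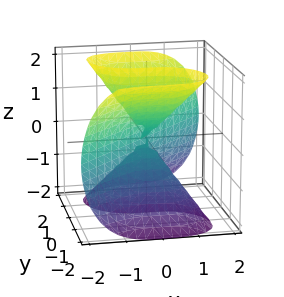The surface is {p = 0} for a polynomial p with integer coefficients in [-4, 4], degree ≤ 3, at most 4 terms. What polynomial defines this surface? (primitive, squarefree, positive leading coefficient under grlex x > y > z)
First, the degree is 3 — no degree-2 surface has this shape.
Next, against the integer gridlines: one x-axis crossing is at x = 0; every point of the z-axis in the box is on the surface; it crosses the y-axis at the gridline y = 0.
Finally, together with the visible shape, these determine p as stated.

x^3 - y^3 + y*z^2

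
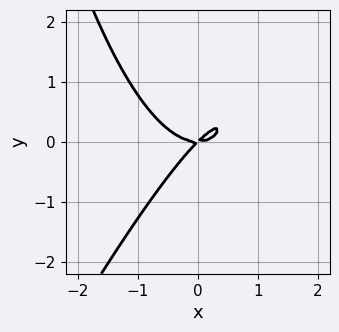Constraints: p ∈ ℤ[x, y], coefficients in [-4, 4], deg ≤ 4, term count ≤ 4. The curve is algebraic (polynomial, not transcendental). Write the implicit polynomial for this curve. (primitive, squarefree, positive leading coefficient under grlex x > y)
First, degree: no degree-2 curve has this shape, so deg p = 3.
Next, from the visible intercepts: it meets the x-axis at x = 0 (among the integer gridlines); it meets the y-axis at y = 0 (among the integer gridlines).
Finally, together with the visible shape, these determine p as stated.

2*x^3 - x^2*y - 2*x*y + 2*y^2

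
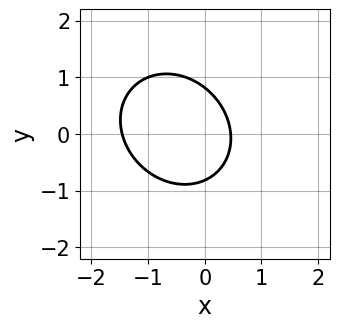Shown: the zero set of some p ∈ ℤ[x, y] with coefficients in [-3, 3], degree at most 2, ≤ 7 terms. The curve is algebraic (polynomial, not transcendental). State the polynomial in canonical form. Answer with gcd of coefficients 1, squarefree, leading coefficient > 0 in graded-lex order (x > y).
3*x^2 + x*y + 3*y^2 + 3*x - 2

First, deg p = 2. No degree-1 curve has this shape.
Finally, solving for integer coefficients yields p as stated.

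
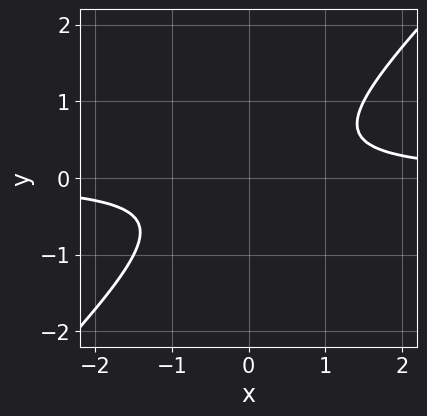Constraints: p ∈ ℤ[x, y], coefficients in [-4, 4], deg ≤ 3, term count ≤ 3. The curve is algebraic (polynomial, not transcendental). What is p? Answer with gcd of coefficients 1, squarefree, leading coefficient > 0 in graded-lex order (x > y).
2*x*y - 2*y^2 - 1

1. deg p = 2.
2. Checking where it meets the axes: the curve avoids every integer x-axis point in the box; no y-intercept at any integer in the box.
3. Assembling these constraints gives the stated polynomial.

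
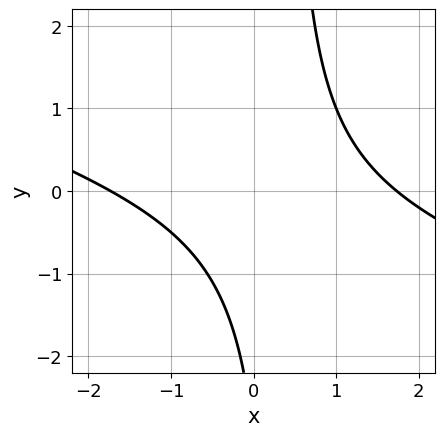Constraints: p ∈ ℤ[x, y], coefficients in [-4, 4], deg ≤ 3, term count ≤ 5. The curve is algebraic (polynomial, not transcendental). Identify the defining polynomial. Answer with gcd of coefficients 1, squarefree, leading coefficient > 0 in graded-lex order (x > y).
x^2 + 3*x*y - y - 3

(a) deg p = 2. A generic line meets the curve in up to 2 points.
(b) From the visible intercepts: the curve avoids every integer y-axis point in the box.
(c) Solving for integer coefficients yields p as stated.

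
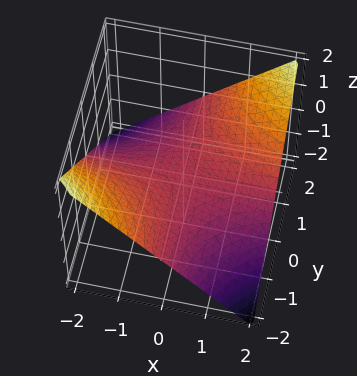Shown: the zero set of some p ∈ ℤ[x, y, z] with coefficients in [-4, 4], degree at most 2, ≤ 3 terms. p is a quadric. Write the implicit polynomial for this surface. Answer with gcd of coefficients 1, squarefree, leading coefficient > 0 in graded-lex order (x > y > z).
The degree is 2 — a hyperbolic paraboloid; a quadric.
Observable constraints: the visible y-axis segment lies entirely on the surface; the visible x-axis segment lies entirely on the surface; one z-axis crossing is at z = 0.
Assembling these constraints gives the stated polynomial.

x*y - 2*z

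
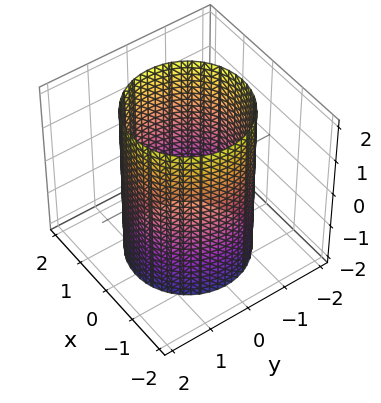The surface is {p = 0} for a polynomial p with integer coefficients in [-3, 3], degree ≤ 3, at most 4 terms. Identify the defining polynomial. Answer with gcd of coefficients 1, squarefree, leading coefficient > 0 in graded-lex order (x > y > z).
1. The degree is 2 — constant cross-section along one axis; a quadric.
2. Symmetries: the z-axis is an axis of rotation, so x and y enter only as x² + y²; mirror symmetry z ↦ −z ⇒ only even powers of z.
3. Checking where it meets the axes: a circular section at z = -2 has radius between 1 and 2; no z-intercept at any integer in the box.
4. Solving for integer coefficients yields p as stated.

x^2 + y^2 - 2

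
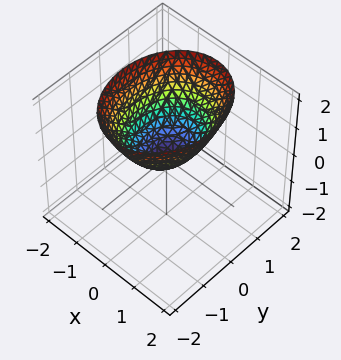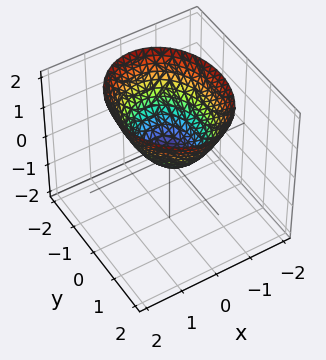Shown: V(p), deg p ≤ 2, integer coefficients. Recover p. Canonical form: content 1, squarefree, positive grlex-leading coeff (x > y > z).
3*x^2 + 2*y^2 - 3*z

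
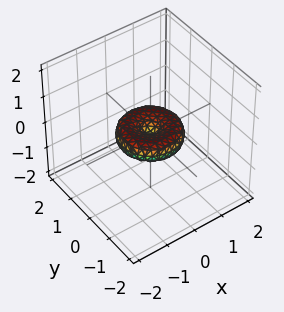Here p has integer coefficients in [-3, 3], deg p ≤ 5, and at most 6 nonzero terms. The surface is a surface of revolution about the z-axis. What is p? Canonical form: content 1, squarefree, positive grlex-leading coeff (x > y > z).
x^4 + 2*x^2*y^2 + y^4 - x^2 - y^2 + 2*z^2

1. The degree is 4 — a generic line meets the surface in up to 4 points.
2. Symmetries: the z-axis is an axis of rotation, so x and y enter only as x² + y².
3. Against the integer gridlines: among the integer gridlines, it crosses the x-axis at x ∈ {-1, 0, 1}; a circular section at z = 0 has radius exactly 1; it crosses the z-axis at the gridline z = 0.
4. These observations pin down the coefficients.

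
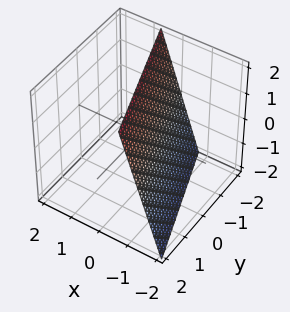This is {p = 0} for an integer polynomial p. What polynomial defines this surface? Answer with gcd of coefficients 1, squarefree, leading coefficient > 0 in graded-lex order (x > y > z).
3*x + y - z + 2

The degree is 1 — the surface is flat (a plane).
Observable constraints: one y-axis crossing is at y = -2; one z-axis crossing is at z = 2.
These observations pin down the coefficients.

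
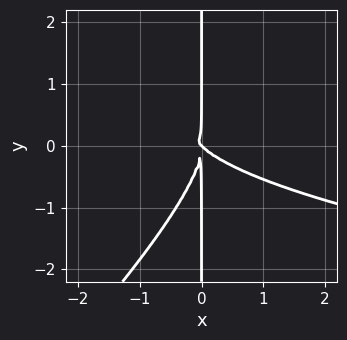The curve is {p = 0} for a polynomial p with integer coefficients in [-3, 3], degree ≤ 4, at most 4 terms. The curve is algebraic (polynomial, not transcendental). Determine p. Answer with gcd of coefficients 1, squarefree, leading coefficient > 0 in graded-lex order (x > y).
x^2*y^2 - x*y^3 - x^3 - x^2*y

(a) Degree: the shape is more complex than any degree-3 curve, so deg p = 4.
(b) From the visible intercepts: it crosses the x-axis at the gridline x = 0; every point of the y-axis in the box is on the curve.
(c) Solving for integer coefficients yields p as stated.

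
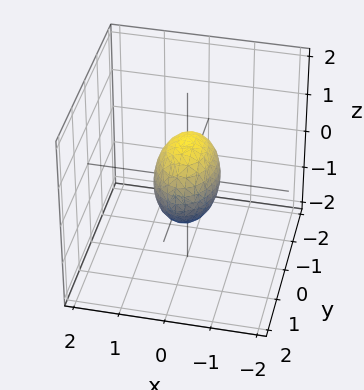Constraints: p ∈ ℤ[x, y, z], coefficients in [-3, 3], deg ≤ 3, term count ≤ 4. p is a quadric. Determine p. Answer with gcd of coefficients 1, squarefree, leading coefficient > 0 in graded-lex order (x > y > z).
2*x^2 + y^2 + z^2 - 1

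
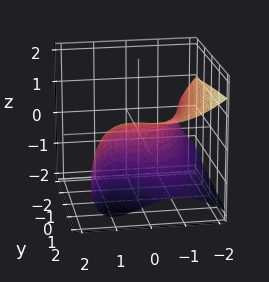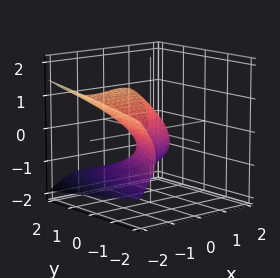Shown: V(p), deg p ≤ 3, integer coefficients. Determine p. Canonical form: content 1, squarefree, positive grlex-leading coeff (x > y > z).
x^3 - x*z^2 + 3*z^2 - 2*y + 2*z

1. Degree: a generic line meets the surface in up to 3 points, so deg p = 3.
2. From the axis intercepts and sections: it crosses the z-axis at the gridline z = 0; one x-axis crossing is at x = 0.
3. Assembling these constraints gives the stated polynomial.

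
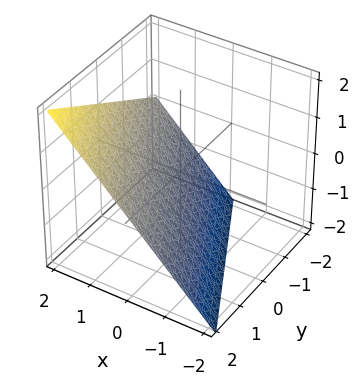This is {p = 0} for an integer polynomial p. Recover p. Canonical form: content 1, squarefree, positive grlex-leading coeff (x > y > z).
2*x + y - 2*z - 2

First, the degree is 1 — the surface is flat (a plane).
Then, from the axis intercepts and sections: it crosses the z-axis at the gridline z = -1; it crosses the x-axis at the gridline x = 1; one y-axis crossing is at y = 2.
Finally, matching integer coefficients to the picture gives p.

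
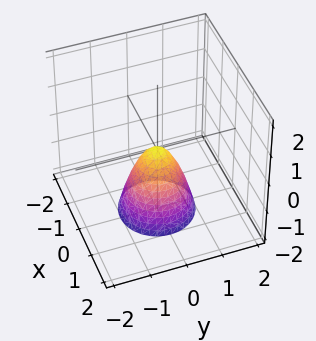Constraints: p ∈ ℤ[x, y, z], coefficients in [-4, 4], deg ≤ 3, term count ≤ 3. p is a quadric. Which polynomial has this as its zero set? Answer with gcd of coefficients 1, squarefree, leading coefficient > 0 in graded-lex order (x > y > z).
First, deg p = 2.
Then, symmetries: the surface is invariant under rotation about z: p = q(x² + y², z).
Then, checking where it meets the axes: a circular section at z = -2 has radius exactly 1; it meets the y-axis at y = 0 (among the integer gridlines).
Finally, solving for integer coefficients yields p as stated.

2*x^2 + 2*y^2 + z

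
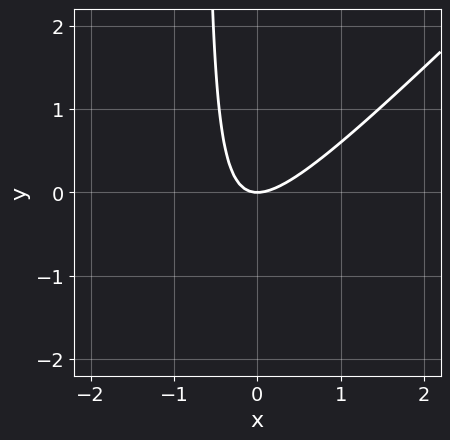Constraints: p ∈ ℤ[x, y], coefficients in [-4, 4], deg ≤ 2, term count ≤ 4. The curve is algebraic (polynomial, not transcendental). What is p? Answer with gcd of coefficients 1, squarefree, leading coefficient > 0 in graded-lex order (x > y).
(a) The degree is 2 — no degree-1 curve has this shape.
(b) From the visible intercepts: it crosses the y-axis at the gridline y = 0; it crosses the x-axis at the gridline x = 0.
(c) Assembling these constraints gives the stated polynomial.

3*x^2 - 3*x*y - 2*y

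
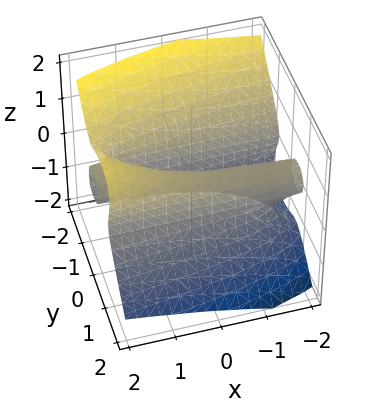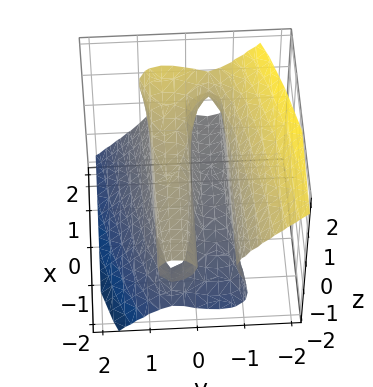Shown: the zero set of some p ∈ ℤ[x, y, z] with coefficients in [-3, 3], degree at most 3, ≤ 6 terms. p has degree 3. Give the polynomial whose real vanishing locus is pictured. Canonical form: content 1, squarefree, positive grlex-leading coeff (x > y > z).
2*x*z^2 - 3*y^3 - 3*z^3 + 2*y

(a) The degree is 3 — the shape is more complex than any degree-2 surface.
(b) Against the integer gridlines: it meets the z-axis at z = 0 (among the integer gridlines); the visible x-axis segment lies entirely on the surface.
(c) Matching integer coefficients to the picture gives p.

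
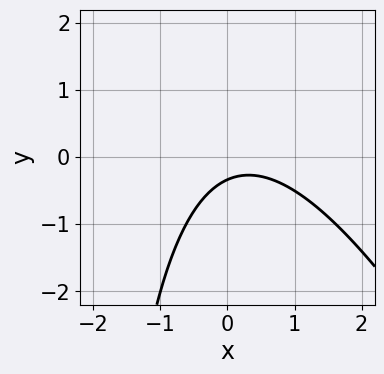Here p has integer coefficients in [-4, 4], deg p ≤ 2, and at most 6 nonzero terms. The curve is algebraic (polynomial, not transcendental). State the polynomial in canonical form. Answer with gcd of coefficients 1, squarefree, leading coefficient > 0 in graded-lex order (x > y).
1. Degree: no degree-1 curve has this shape, so deg p = 2.
2. From the visible intercepts: the curve avoids every integer x-axis point in the box.
3. Together with the visible shape, these determine p as stated.

2*x^2 + x*y - x + 3*y + 1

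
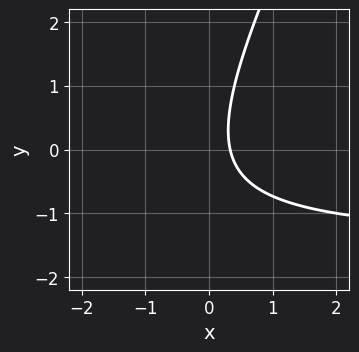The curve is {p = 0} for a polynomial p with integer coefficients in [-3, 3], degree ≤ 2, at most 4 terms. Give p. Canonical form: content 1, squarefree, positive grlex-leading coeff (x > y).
2*x*y - y^2 + 3*x - 1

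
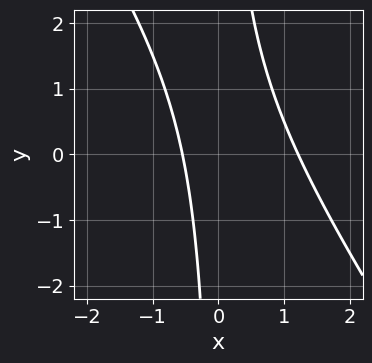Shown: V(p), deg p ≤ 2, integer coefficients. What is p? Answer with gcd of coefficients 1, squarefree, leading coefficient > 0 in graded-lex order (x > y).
3*x^2 + 2*x*y - 2*x - 2

Degree: a generic line meets the curve in up to 2 points, so deg p = 2.
Reading off the gridlines: the curve avoids every integer y-axis point in the box.
Matching integer coefficients to the picture gives p.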